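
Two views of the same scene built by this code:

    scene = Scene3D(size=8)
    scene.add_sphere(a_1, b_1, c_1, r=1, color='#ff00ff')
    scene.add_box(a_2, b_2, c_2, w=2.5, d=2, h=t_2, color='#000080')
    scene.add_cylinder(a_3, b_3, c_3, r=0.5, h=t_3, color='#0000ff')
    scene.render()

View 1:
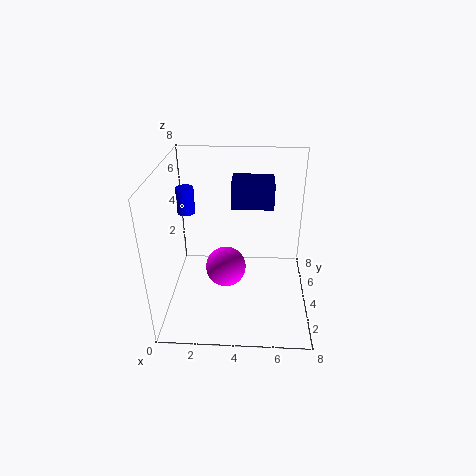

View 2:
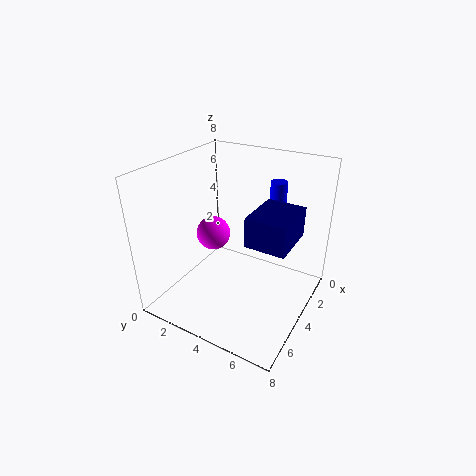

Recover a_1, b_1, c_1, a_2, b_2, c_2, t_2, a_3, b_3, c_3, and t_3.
a_1 = 3.5, b_1 = 2, c_1 = 3.5, a_2 = 3.5, b_2 = 5.5, c_2 = 5, t_2 = 1.5, a_3 = 1, b_3 = 5, c_3 = 5, t_3 = 1.5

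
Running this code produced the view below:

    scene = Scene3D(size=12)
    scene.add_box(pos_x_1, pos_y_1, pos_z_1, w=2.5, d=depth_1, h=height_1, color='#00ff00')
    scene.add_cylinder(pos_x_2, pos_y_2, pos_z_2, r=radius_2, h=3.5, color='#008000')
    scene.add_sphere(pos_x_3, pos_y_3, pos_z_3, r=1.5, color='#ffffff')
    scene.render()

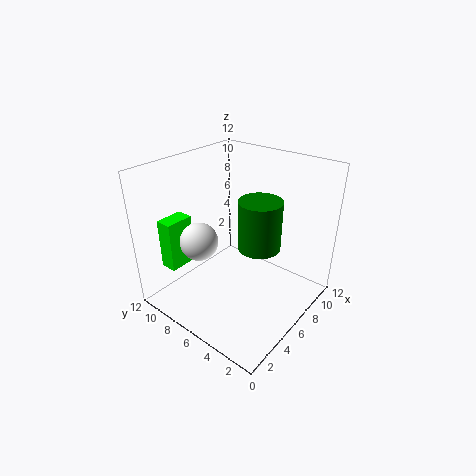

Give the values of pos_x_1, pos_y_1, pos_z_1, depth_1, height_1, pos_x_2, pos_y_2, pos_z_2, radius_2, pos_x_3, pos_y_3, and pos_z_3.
pos_x_1 = 2.5; pos_y_1 = 10.5; pos_z_1 = 2.5; depth_1 = 1.5; height_1 = 4.5; pos_x_2 = 4; pos_y_2 = 2.5; pos_z_2 = 7.5; radius_2 = 1.5; pos_x_3 = 3; pos_y_3 = 7.5; pos_z_3 = 6.5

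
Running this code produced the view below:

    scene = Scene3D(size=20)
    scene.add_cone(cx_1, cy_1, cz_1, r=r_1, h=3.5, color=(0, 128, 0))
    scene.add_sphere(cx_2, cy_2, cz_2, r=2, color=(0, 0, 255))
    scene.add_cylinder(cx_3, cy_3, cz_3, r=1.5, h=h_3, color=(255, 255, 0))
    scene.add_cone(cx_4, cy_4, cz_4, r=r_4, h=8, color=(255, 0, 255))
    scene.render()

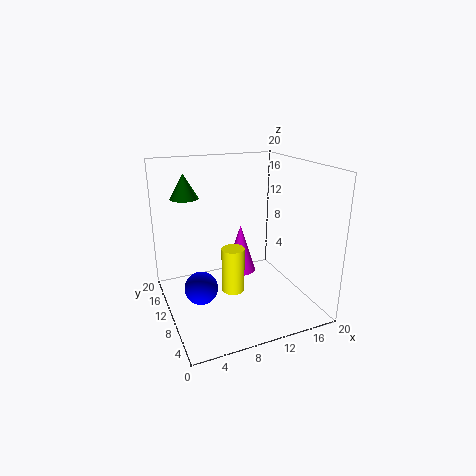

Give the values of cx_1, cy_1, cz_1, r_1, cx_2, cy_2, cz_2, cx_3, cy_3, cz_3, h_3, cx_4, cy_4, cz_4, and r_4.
cx_1 = 4; cy_1 = 15; cz_1 = 15; r_1 = 2; cx_2 = 3; cy_2 = 5; cz_2 = 6.5; cx_3 = 8; cy_3 = 7; cz_3 = 4; h_3 = 6; cx_4 = 13.5; cy_4 = 17; cz_4 = 1; r_4 = 2.5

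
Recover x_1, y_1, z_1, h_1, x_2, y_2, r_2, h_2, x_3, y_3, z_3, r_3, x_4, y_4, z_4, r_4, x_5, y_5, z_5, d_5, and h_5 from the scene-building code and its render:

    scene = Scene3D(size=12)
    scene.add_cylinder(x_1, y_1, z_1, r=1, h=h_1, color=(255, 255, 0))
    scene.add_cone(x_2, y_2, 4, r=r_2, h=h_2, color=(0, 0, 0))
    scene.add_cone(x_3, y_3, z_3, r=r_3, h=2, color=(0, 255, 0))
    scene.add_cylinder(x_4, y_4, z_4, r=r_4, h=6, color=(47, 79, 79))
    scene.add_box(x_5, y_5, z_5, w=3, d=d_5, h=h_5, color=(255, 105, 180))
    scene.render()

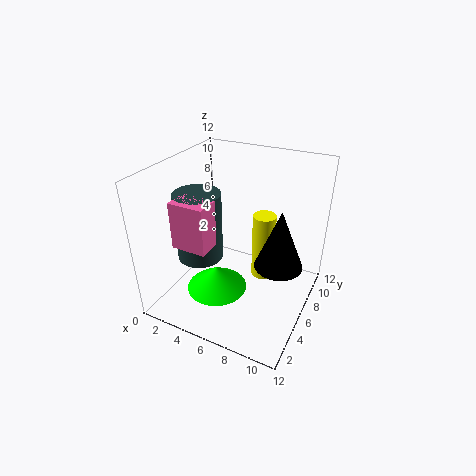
x_1 = 7.5; y_1 = 8; z_1 = 1.5; h_1 = 6; x_2 = 9.5; y_2 = 6.5; r_2 = 2; h_2 = 5; x_3 = 5; y_3 = 4; z_3 = 2; r_3 = 2.5; x_4 = 2.5; y_4 = 5.5; z_4 = 3.5; r_4 = 2; x_5 = 1.5; y_5 = 3; z_5 = 5.5; d_5 = 2; h_5 = 4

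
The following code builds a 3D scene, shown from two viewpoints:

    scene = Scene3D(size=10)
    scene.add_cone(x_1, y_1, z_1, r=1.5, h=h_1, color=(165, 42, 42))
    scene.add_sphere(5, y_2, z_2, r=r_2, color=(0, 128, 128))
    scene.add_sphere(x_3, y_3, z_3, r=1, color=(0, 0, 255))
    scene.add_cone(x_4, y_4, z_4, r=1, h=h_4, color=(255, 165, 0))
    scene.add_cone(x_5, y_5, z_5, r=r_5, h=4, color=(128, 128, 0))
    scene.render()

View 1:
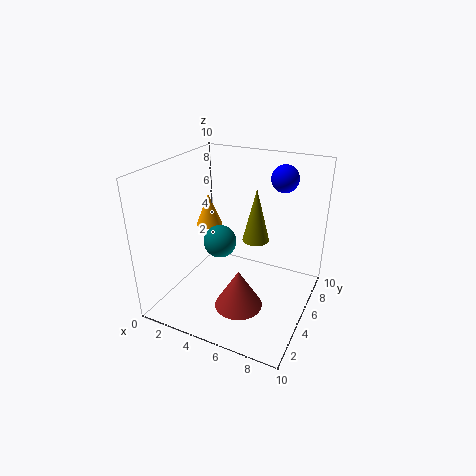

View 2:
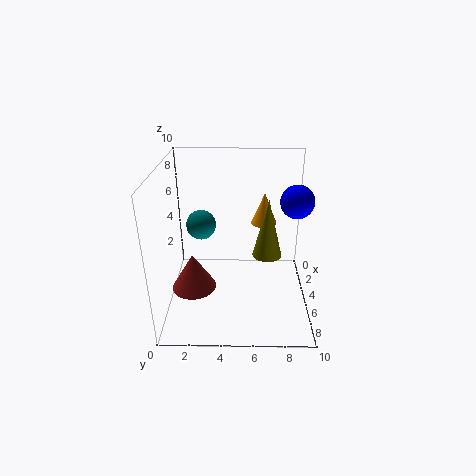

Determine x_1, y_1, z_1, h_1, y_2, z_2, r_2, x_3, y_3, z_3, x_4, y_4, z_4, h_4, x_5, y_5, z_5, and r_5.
x_1 = 6.5, y_1 = 2, z_1 = 2, h_1 = 2.5, y_2 = 2.5, z_2 = 6, r_2 = 1, x_3 = 7, y_3 = 8.5, z_3 = 8.5, x_4 = 1.5, y_4 = 7, z_4 = 4.5, h_4 = 2.5, x_5 = 5.5, y_5 = 7, z_5 = 4, r_5 = 1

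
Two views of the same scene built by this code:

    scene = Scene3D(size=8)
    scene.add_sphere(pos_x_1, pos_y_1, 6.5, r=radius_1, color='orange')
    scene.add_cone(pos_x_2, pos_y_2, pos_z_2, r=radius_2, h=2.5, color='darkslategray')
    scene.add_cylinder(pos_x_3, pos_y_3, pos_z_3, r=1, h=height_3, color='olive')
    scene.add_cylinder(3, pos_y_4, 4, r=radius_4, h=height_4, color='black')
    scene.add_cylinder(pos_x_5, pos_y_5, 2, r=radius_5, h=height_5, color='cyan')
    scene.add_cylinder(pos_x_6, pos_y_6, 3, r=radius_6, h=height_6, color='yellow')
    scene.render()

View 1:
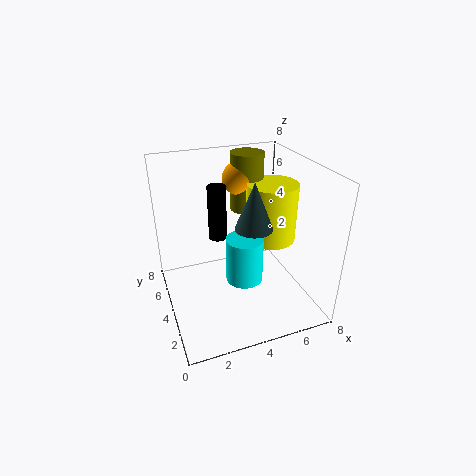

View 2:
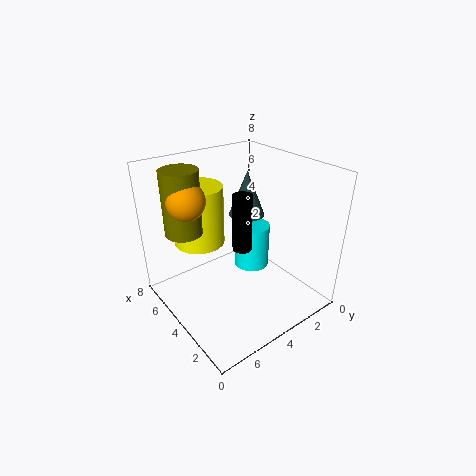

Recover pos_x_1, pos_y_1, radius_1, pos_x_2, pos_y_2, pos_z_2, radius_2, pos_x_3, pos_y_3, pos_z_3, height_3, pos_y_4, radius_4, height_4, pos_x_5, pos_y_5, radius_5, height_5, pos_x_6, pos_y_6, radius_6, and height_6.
pos_x_1 = 5
pos_y_1 = 6.5
radius_1 = 1
pos_x_2 = 4.5
pos_y_2 = 3
pos_z_2 = 5
radius_2 = 1
pos_x_3 = 5.5
pos_y_3 = 6.5
pos_z_3 = 4.5
height_3 = 3.5
pos_y_4 = 4.5
radius_4 = 0.5
height_4 = 3
pos_x_5 = 4
pos_y_5 = 3
radius_5 = 1
height_5 = 2.5
pos_x_6 = 6.5
pos_y_6 = 5
radius_6 = 1.5
height_6 = 3.5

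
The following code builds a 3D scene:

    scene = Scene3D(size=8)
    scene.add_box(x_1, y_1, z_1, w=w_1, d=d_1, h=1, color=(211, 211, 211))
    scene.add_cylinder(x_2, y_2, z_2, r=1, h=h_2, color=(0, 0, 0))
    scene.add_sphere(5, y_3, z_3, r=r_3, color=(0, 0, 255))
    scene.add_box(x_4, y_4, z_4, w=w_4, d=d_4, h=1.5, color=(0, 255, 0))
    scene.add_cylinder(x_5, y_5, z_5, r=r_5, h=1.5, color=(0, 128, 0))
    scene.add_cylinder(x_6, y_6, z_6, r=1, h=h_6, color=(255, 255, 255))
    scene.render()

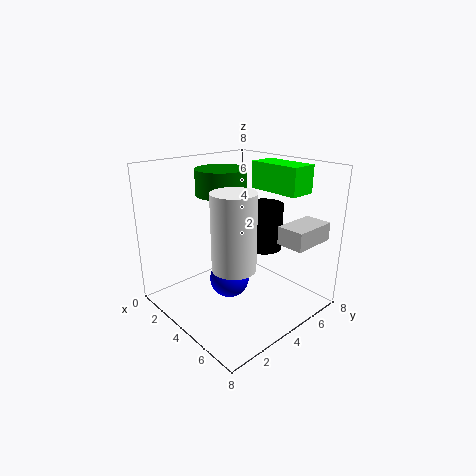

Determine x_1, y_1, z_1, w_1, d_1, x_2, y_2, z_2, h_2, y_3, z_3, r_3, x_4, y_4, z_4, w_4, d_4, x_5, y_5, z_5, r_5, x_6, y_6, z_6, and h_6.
x_1 = 6; y_1 = 5; z_1 = 4; w_1 = 1.5; d_1 = 2.5; x_2 = 5; y_2 = 5; z_2 = 3.5; h_2 = 2.5; y_3 = 2.5; z_3 = 2.5; r_3 = 1; x_4 = 3.5; y_4 = 5.5; z_4 = 6.5; w_4 = 3; d_4 = 1.5; x_5 = 2; y_5 = 4.5; z_5 = 6; r_5 = 1.5; x_6 = 6.5; y_6 = 1.5; z_6 = 4; h_6 = 3.5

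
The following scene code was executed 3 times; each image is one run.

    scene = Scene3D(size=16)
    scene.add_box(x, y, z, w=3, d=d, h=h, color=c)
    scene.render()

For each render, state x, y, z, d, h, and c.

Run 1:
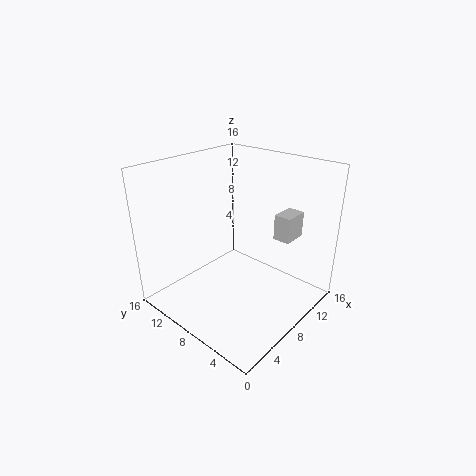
x = 12, y = 4, z = 7, d = 2, h = 3, c = 'lightgray'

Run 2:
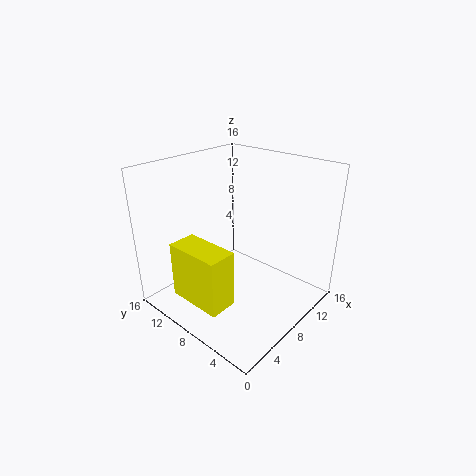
x = 1, y = 5, z = 3, d = 6, h = 6, c = 'yellow'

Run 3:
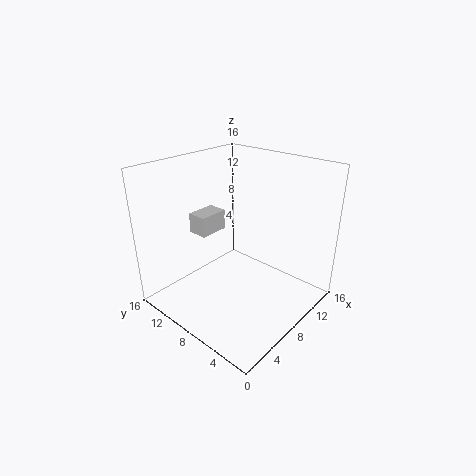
x = 3, y = 8, z = 10, d = 2, h = 2, c = 'lightgray'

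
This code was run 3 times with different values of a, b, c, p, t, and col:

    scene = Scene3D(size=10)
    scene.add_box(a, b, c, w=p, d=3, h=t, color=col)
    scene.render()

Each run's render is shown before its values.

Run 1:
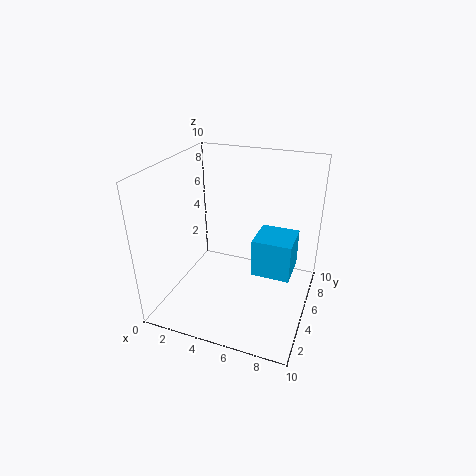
a = 5.5; b = 6.5; c = 1; p = 3; t = 3; col = 'deepskyblue'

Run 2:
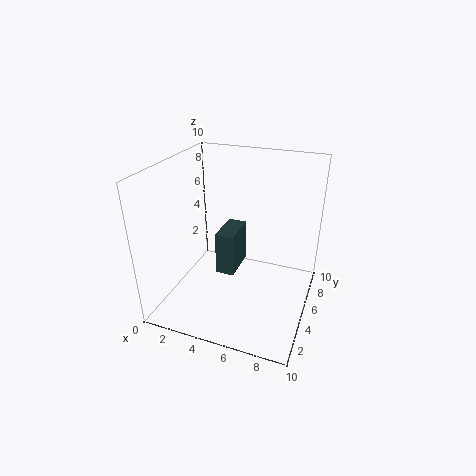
a = 2.5; b = 6.5; c = 0.5; p = 1.5; t = 3.5; col = 'darkslategray'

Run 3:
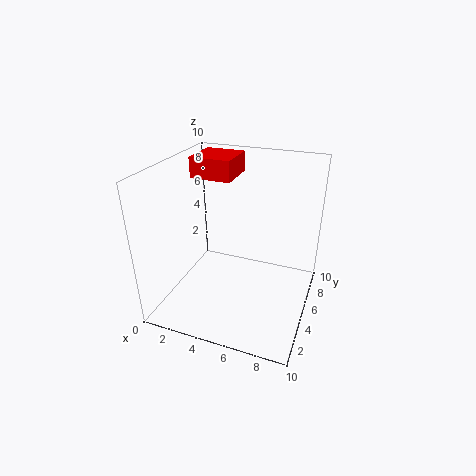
a = 1; b = 6; c = 8.5; p = 3; t = 1.5; col = 'red'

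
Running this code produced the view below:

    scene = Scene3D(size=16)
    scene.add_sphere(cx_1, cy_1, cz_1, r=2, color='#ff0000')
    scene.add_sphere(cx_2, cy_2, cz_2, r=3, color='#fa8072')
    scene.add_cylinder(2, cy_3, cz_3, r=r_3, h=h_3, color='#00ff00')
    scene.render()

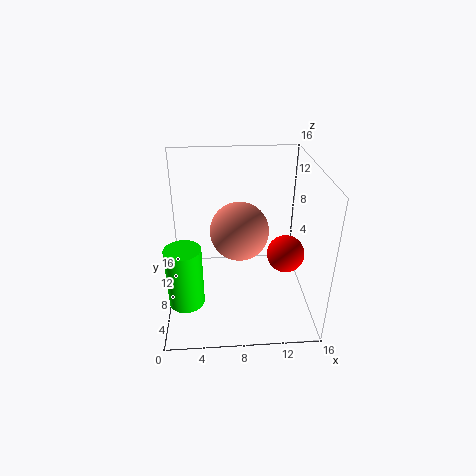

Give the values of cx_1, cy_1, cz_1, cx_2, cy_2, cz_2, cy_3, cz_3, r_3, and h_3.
cx_1 = 13, cy_1 = 6, cz_1 = 7, cx_2 = 8, cy_2 = 6, cz_2 = 10, cy_3 = 6, cz_3 = 1, r_3 = 2, h_3 = 7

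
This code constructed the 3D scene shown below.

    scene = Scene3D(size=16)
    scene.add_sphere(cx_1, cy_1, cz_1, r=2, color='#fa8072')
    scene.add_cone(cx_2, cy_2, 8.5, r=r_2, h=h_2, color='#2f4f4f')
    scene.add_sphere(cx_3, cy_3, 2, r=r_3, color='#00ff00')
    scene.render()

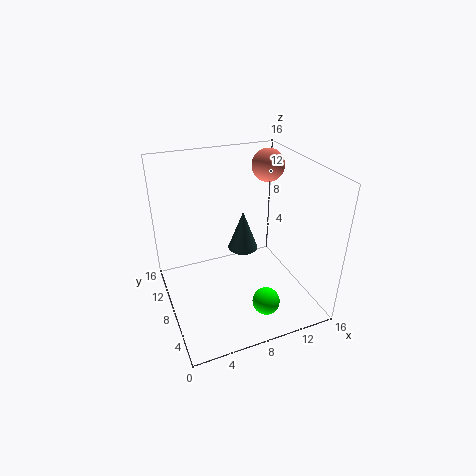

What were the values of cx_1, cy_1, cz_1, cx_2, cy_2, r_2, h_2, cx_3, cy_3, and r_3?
cx_1 = 14
cy_1 = 13
cz_1 = 14
cx_2 = 7.5
cy_2 = 5.5
r_2 = 1.5
h_2 = 4
cx_3 = 9.5
cy_3 = 3.5
r_3 = 1.5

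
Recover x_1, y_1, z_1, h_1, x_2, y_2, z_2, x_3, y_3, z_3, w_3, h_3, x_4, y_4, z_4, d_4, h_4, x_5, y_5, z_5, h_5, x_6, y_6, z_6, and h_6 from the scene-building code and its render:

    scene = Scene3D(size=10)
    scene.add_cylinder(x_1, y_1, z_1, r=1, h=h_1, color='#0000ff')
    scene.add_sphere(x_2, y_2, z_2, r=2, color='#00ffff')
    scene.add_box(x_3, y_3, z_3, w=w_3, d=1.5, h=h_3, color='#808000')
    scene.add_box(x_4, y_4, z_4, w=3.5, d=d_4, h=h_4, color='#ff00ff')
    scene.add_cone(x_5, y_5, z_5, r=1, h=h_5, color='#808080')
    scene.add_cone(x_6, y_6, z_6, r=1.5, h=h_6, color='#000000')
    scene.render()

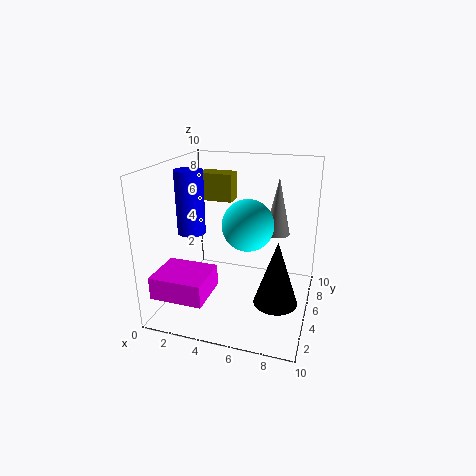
x_1 = 1.5, y_1 = 5, z_1 = 5, h_1 = 4.5, x_2 = 5, y_2 = 7.5, z_2 = 5, x_3 = 1.5, y_3 = 6.5, z_3 = 7, w_3 = 2.5, h_3 = 2, x_4 = 0.5, y_4 = 0.5, z_4 = 2, d_4 = 3, h_4 = 1.5, x_5 = 7, y_5 = 9, z_5 = 4, h_5 = 4.5, x_6 = 8, y_6 = 4, z_6 = 1, h_6 = 4.5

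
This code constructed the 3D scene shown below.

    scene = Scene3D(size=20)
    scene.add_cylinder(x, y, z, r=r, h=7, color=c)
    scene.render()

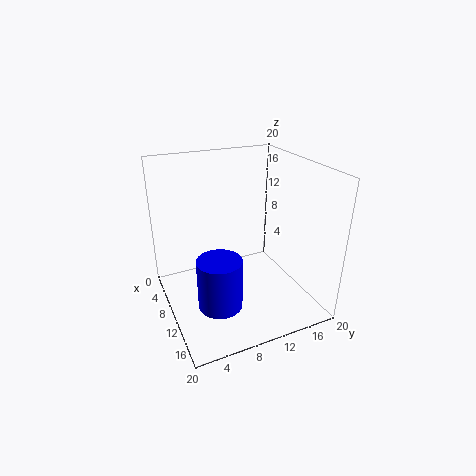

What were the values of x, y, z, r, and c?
x = 13
y = 6
z = 2
r = 3
c = 'blue'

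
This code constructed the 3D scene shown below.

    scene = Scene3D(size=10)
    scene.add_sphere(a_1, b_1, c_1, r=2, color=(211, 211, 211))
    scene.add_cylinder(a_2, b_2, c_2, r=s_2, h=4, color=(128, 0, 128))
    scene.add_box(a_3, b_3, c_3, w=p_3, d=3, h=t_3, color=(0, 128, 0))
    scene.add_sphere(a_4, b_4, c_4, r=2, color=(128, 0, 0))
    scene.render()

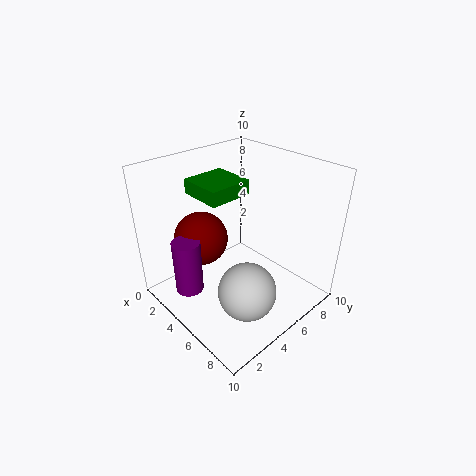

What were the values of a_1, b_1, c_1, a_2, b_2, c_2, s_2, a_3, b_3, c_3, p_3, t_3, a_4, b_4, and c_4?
a_1 = 7
b_1 = 4
c_1 = 2
a_2 = 3
b_2 = 2
c_2 = 1
s_2 = 1
a_3 = 2
b_3 = 3
c_3 = 8
p_3 = 3
t_3 = 1
a_4 = 2
b_4 = 4
c_4 = 4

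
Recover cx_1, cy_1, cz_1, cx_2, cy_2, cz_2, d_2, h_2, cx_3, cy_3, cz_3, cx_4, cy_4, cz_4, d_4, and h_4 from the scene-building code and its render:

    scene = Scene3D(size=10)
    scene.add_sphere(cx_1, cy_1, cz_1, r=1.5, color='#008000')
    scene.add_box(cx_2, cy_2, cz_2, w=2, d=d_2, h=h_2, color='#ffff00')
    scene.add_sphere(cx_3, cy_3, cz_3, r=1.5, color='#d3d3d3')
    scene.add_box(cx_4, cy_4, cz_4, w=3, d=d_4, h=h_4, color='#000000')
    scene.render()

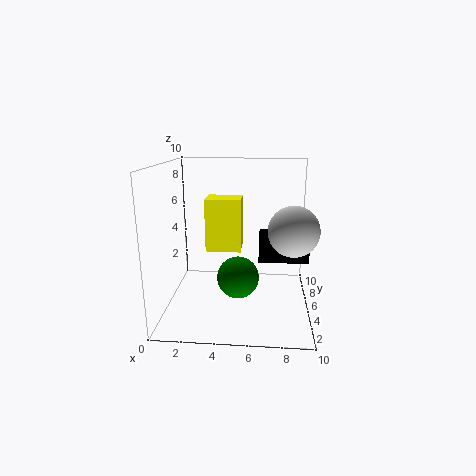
cx_1 = 5; cy_1 = 5; cz_1 = 2; cx_2 = 3.5; cy_2 = 1; cz_2 = 5.5; d_2 = 1.5; h_2 = 3; cx_3 = 8.5; cy_3 = 2; cz_3 = 6.5; cx_4 = 6.5; cy_4 = 2; cz_4 = 4.5; d_4 = 2; h_4 = 1.5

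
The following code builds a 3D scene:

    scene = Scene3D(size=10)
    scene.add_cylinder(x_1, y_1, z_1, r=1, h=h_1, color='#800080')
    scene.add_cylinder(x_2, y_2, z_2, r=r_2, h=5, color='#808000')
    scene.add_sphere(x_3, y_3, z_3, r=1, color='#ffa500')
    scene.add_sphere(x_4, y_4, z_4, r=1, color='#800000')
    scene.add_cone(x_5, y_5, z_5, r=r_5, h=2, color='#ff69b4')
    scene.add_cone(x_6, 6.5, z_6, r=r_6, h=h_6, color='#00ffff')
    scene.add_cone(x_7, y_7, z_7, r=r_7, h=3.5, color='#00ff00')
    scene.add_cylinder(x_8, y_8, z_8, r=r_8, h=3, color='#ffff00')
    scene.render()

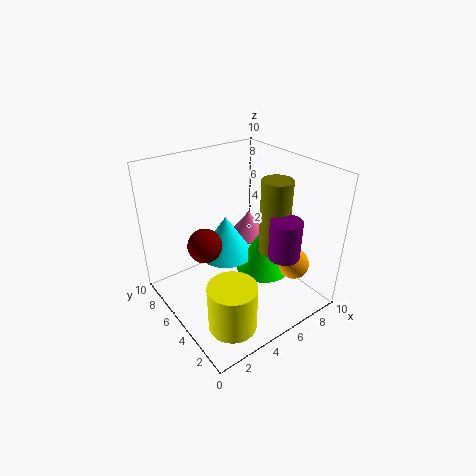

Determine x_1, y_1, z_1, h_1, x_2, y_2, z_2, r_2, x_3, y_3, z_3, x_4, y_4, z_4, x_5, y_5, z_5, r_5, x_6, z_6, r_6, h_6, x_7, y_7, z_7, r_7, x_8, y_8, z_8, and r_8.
x_1 = 6; y_1 = 1.5; z_1 = 5; h_1 = 2.5; x_2 = 6.5; y_2 = 3; z_2 = 4.5; r_2 = 1; x_3 = 7; y_3 = 1.5; z_3 = 4; x_4 = 1.5; y_4 = 3.5; z_4 = 6.5; x_5 = 7.5; y_5 = 7; z_5 = 3.5; r_5 = 1.5; x_6 = 5; z_6 = 3; r_6 = 2; h_6 = 3; x_7 = 7; y_7 = 4.5; z_7 = 2; r_7 = 2; x_8 = 2; y_8 = 1.5; z_8 = 1.5; r_8 = 1.5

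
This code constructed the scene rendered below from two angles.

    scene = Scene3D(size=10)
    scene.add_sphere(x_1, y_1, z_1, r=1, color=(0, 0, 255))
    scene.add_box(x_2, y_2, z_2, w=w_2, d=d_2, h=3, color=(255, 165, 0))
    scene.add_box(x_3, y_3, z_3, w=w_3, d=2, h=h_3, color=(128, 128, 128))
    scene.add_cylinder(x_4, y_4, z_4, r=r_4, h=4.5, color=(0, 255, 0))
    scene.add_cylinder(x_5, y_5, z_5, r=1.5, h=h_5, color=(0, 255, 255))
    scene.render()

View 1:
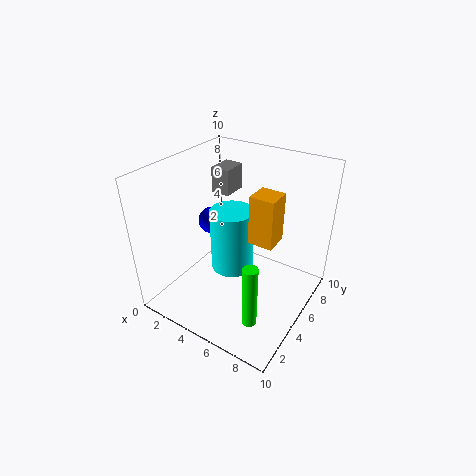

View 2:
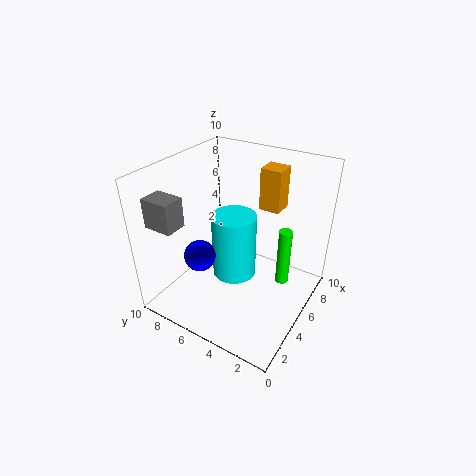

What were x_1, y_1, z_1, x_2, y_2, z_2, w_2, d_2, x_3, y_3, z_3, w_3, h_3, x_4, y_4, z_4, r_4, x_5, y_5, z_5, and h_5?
x_1 = 2, y_1 = 6, z_1 = 5, x_2 = 7, y_2 = 3, z_2 = 6.5, w_2 = 1.5, d_2 = 1.5, x_3 = 1, y_3 = 7.5, z_3 = 6.5, w_3 = 1.5, h_3 = 2, x_4 = 7.5, y_4 = 2.5, z_4 = 0.5, r_4 = 0.5, x_5 = 4.5, y_5 = 5, z_5 = 2.5, h_5 = 4.5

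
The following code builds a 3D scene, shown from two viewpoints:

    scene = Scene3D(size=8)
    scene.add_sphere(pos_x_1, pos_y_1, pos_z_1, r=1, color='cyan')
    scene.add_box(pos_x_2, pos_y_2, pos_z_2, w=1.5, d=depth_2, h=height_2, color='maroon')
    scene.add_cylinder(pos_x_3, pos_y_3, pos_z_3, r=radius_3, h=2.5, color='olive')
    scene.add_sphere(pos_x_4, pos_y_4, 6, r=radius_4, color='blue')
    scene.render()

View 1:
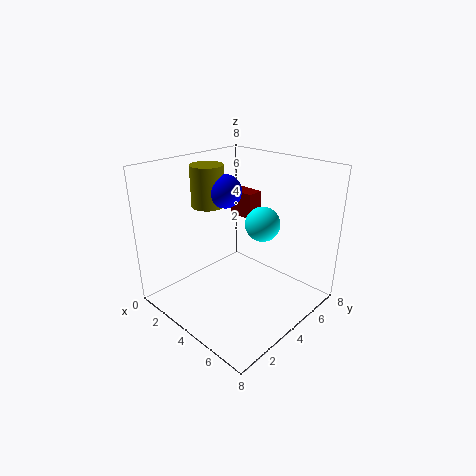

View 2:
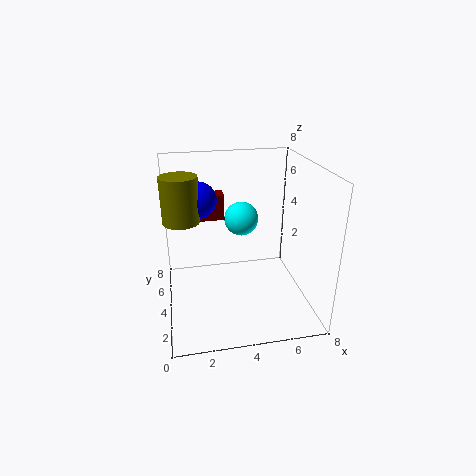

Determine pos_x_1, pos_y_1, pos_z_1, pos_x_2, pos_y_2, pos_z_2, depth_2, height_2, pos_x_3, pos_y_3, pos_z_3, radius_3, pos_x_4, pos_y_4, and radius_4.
pos_x_1 = 4.5; pos_y_1 = 5.5; pos_z_1 = 4.5; pos_x_2 = 2; pos_y_2 = 5.5; pos_z_2 = 4.5; depth_2 = 1; height_2 = 1.5; pos_x_3 = 1; pos_y_3 = 4.5; pos_z_3 = 5; radius_3 = 1; pos_x_4 = 2; pos_y_4 = 5; radius_4 = 1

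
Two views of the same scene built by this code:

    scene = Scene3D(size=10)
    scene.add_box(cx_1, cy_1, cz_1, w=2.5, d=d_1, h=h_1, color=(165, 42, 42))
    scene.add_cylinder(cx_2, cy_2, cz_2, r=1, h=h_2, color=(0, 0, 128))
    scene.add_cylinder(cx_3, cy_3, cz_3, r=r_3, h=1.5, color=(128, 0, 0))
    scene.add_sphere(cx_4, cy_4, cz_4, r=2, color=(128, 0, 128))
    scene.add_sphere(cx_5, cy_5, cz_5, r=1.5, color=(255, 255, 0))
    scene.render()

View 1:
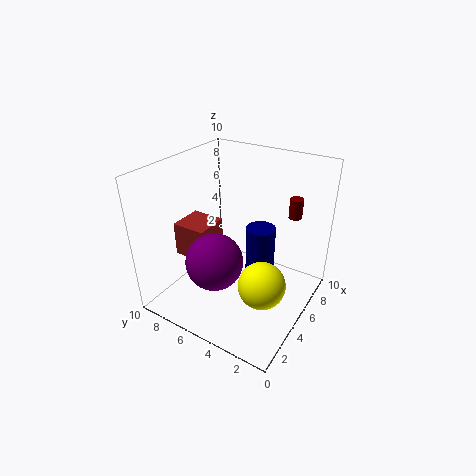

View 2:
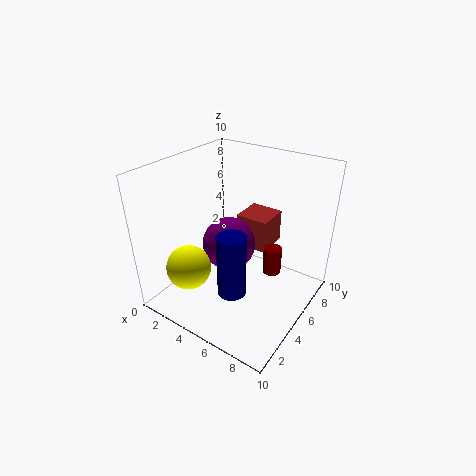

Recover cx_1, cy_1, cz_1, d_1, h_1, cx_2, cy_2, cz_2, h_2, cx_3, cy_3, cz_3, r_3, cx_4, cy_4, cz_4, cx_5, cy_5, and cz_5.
cx_1 = 3.5
cy_1 = 7
cz_1 = 3
d_1 = 2.5
h_1 = 2.5
cx_2 = 5.5
cy_2 = 3.5
cz_2 = 1.5
h_2 = 4.5
cx_3 = 9
cy_3 = 2.5
cz_3 = 5.5
r_3 = 0.5
cx_4 = 3.5
cy_4 = 6
cz_4 = 3.5
cx_5 = 3
cy_5 = 2
cz_5 = 3.5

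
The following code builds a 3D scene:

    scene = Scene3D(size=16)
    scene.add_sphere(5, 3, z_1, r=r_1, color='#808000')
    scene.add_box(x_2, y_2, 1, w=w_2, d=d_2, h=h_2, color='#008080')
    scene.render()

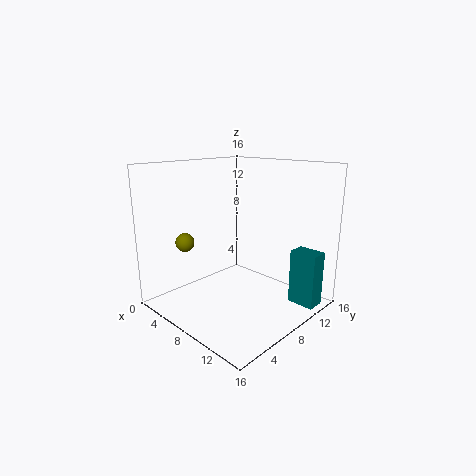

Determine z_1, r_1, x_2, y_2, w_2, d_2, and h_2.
z_1 = 8, r_1 = 1, x_2 = 13, y_2 = 11, w_2 = 3, d_2 = 2, h_2 = 6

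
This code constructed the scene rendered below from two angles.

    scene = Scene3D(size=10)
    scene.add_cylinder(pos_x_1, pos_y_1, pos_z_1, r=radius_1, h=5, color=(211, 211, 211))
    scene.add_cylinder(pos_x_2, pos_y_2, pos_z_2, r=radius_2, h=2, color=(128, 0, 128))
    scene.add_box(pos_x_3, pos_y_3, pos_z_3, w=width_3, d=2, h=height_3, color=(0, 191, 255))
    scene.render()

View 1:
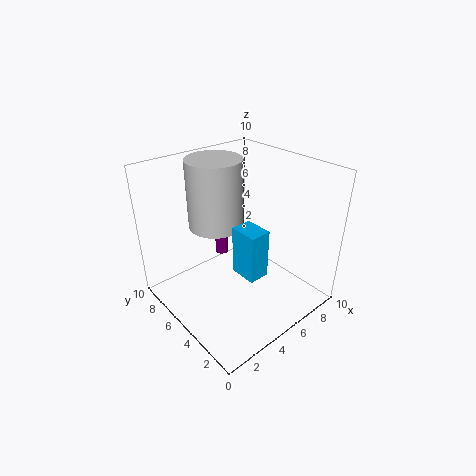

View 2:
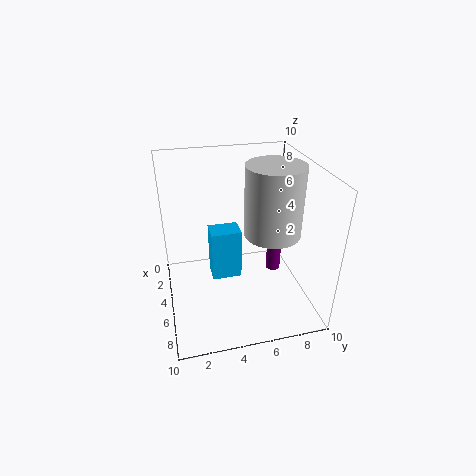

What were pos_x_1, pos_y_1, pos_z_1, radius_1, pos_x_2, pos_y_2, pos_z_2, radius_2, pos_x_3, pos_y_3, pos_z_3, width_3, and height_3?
pos_x_1 = 5, pos_y_1 = 7.5, pos_z_1 = 5, radius_1 = 2, pos_x_2 = 5.5, pos_y_2 = 7.5, pos_z_2 = 2.5, radius_2 = 0.5, pos_x_3 = 4.5, pos_y_3 = 3, pos_z_3 = 2.5, width_3 = 1.5, height_3 = 3.5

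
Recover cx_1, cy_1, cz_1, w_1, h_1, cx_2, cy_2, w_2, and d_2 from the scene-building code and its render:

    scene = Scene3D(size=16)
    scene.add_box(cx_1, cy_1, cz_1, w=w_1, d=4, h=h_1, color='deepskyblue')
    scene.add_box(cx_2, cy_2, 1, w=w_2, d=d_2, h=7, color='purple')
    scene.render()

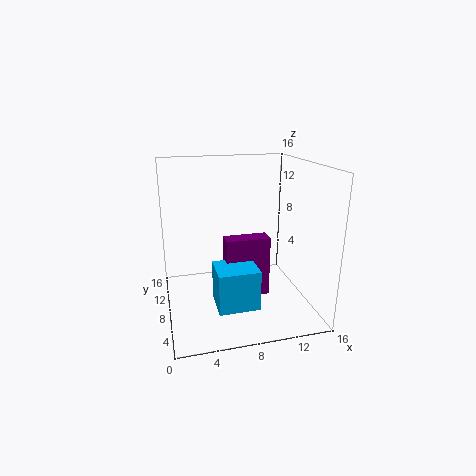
cx_1 = 5, cy_1 = 4, cz_1 = 1, w_1 = 4.5, h_1 = 4.5, cx_2 = 6.5, cy_2 = 7, w_2 = 5, d_2 = 2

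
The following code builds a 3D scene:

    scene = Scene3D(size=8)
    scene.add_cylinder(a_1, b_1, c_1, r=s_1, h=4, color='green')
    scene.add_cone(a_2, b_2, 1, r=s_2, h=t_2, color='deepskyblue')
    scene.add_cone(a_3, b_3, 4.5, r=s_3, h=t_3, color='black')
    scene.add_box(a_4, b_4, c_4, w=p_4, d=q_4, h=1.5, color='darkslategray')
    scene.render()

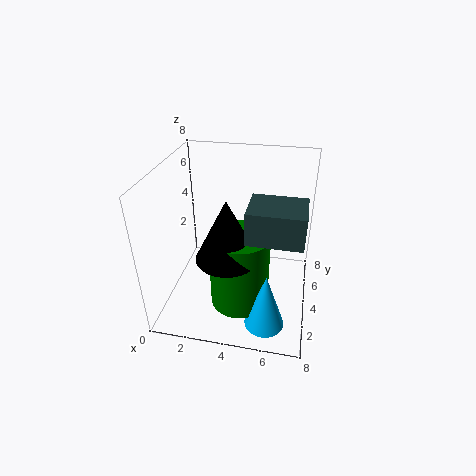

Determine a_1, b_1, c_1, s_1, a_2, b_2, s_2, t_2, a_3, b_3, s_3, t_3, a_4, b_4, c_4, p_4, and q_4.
a_1 = 4.5
b_1 = 2
c_1 = 1.5
s_1 = 1.5
a_2 = 6
b_2 = 1
s_2 = 1
t_2 = 3
a_3 = 4
b_3 = 1.5
s_3 = 1.5
t_3 = 3
a_4 = 5
b_4 = 0.5
c_4 = 6
p_4 = 2.5
q_4 = 2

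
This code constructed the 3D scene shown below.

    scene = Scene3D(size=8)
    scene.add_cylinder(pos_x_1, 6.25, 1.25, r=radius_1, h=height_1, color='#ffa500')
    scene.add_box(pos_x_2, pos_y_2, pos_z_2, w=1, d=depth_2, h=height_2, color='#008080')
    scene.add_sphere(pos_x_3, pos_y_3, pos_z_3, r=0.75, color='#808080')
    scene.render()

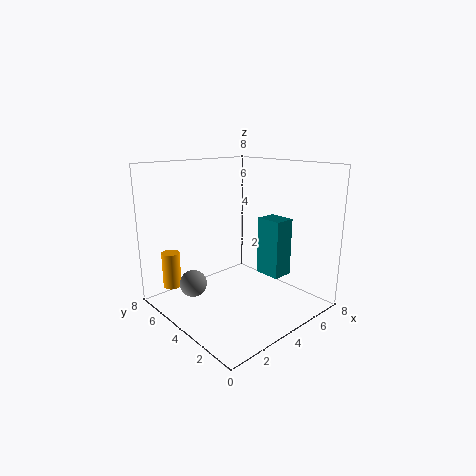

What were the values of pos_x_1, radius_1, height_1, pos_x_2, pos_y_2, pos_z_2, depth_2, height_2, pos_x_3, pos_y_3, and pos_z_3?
pos_x_1 = 1, radius_1 = 0.5, height_1 = 2, pos_x_2 = 3.25, pos_y_2 = 0.5, pos_z_2 = 3, depth_2 = 1.25, height_2 = 2.75, pos_x_3 = 1.75, pos_y_3 = 5.25, pos_z_3 = 1.5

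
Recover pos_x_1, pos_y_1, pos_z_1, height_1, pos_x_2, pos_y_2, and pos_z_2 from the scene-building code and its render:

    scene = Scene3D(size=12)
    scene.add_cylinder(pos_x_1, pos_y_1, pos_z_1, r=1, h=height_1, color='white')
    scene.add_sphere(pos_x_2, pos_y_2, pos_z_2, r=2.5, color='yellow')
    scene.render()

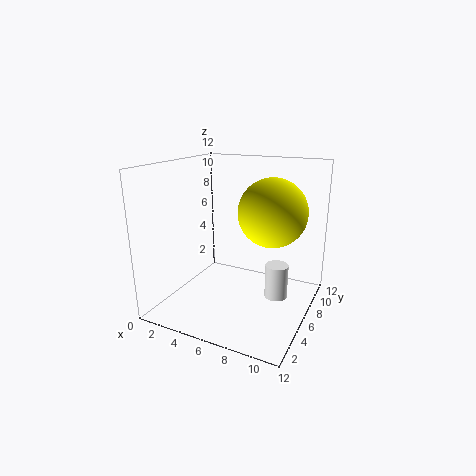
pos_x_1 = 9
pos_y_1 = 7.5
pos_z_1 = 0.5
height_1 = 3
pos_x_2 = 9.5
pos_y_2 = 4.5
pos_z_2 = 9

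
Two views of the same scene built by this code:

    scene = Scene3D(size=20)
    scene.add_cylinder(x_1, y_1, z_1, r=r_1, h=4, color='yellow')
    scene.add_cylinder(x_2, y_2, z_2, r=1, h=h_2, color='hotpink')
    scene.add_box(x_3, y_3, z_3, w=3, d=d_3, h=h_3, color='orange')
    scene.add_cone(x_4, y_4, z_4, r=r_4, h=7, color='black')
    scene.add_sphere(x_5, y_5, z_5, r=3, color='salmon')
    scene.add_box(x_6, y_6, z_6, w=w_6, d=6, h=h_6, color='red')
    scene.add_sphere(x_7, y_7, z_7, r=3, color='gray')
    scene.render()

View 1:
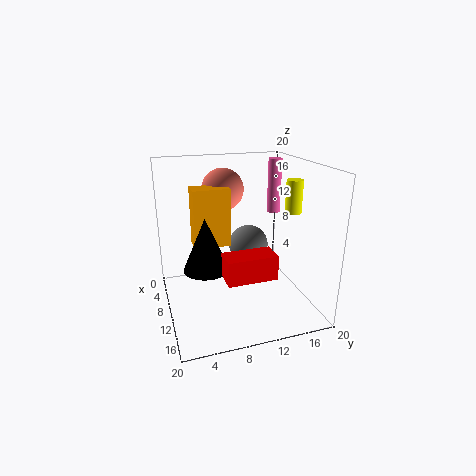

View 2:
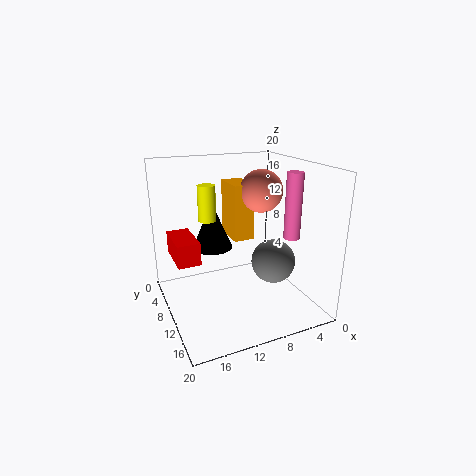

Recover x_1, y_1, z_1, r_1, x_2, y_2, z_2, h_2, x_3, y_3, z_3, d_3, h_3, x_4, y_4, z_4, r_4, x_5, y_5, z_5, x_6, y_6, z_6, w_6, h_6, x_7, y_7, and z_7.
x_1 = 16, y_1 = 15, z_1 = 15, r_1 = 1, x_2 = 6, y_2 = 17, z_2 = 12, h_2 = 8, x_3 = 7, y_3 = 4, z_3 = 9, d_3 = 5, h_3 = 8, x_4 = 12, y_4 = 5, z_4 = 7, r_4 = 3, x_5 = 6, y_5 = 9, z_5 = 16, x_6 = 16, y_6 = 6, z_6 = 8, w_6 = 3, h_6 = 3, x_7 = 6, y_7 = 13, z_7 = 7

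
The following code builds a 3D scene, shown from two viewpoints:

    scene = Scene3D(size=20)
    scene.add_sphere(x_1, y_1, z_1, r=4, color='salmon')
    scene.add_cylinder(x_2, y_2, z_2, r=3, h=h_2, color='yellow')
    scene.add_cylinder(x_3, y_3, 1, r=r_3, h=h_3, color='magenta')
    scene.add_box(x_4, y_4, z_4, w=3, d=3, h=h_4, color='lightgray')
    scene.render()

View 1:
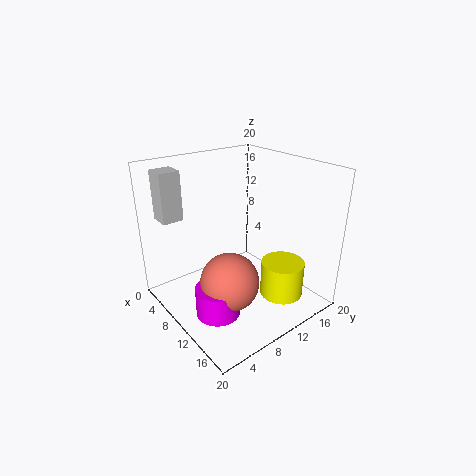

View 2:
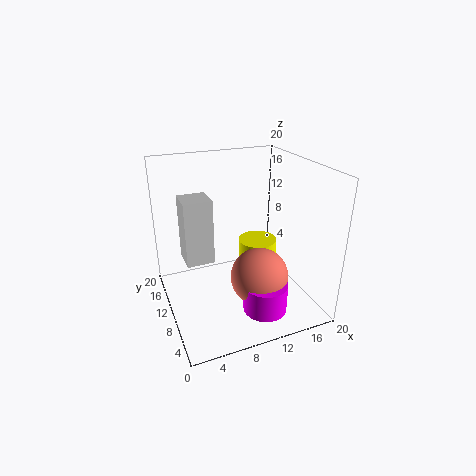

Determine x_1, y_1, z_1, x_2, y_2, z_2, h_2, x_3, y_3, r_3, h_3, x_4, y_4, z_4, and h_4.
x_1 = 12; y_1 = 7; z_1 = 5; x_2 = 15; y_2 = 14; z_2 = 2; h_2 = 5; x_3 = 12; y_3 = 5; r_3 = 3; h_3 = 4; x_4 = 1; y_4 = 2; z_4 = 12; h_4 = 7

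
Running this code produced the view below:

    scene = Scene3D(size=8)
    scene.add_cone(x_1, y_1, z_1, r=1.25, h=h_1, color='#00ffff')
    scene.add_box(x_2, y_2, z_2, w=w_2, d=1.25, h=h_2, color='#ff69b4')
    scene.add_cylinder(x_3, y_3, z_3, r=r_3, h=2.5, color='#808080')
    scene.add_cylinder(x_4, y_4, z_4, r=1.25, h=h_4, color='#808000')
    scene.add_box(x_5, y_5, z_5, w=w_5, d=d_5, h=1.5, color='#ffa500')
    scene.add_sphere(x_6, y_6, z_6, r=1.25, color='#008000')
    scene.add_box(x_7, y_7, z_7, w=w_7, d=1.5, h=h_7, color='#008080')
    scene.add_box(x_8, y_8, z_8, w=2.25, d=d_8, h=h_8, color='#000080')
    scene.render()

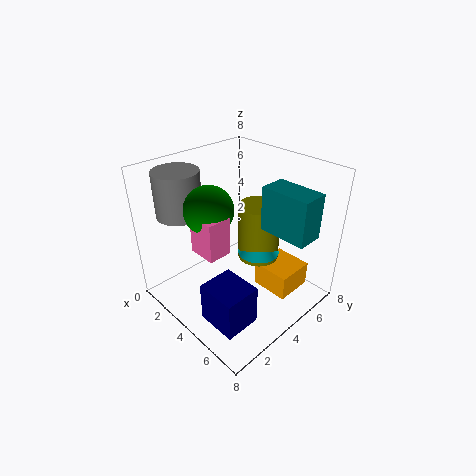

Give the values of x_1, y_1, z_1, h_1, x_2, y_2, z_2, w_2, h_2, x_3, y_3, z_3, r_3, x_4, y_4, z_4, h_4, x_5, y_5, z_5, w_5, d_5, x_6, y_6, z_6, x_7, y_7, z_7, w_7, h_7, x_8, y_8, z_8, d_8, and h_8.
x_1 = 4, y_1 = 5.75, z_1 = 2.25, h_1 = 2, x_2 = 3.5, y_2 = 1.25, z_2 = 4.25, w_2 = 1.5, h_2 = 2, x_3 = 1.5, y_3 = 2, z_3 = 5.25, r_3 = 1.25, x_4 = 3.75, y_4 = 6, z_4 = 1.75, h_4 = 3.5, x_5 = 4.25, y_5 = 5.25, z_5 = 0.25, w_5 = 2.25, d_5 = 2.25, x_6 = 3.75, y_6 = 2.25, z_6 = 6.25, x_7 = 4.75, y_7 = 5, z_7 = 4.5, w_7 = 2.75, h_7 = 2.5, x_8 = 4.25, y_8 = 1, z_8 = 0.25, d_8 = 2, h_8 = 2.25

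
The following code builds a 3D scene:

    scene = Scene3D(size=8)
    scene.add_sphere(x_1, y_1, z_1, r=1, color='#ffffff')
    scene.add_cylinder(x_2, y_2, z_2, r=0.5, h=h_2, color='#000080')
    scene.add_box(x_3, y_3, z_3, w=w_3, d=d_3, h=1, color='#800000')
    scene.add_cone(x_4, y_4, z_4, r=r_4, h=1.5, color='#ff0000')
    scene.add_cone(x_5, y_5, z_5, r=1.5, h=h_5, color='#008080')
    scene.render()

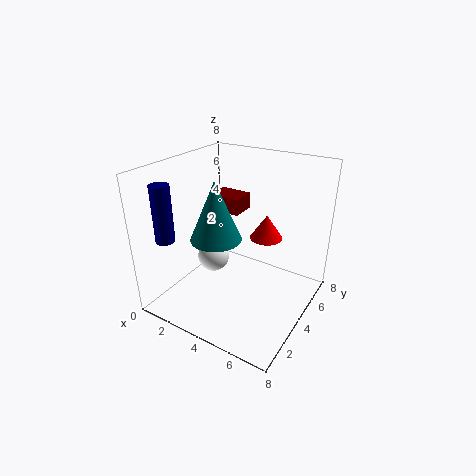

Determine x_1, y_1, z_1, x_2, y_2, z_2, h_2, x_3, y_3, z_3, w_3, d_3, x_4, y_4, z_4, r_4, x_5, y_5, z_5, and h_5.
x_1 = 1.5
y_1 = 5
z_1 = 1.5
x_2 = 1.5
y_2 = 1
z_2 = 4.5
h_2 = 3
x_3 = 1
y_3 = 5.5
z_3 = 4.5
w_3 = 2
d_3 = 1.5
x_4 = 4.5
y_4 = 6.5
z_4 = 3
r_4 = 1
x_5 = 2.5
y_5 = 4
z_5 = 3.5
h_5 = 3.5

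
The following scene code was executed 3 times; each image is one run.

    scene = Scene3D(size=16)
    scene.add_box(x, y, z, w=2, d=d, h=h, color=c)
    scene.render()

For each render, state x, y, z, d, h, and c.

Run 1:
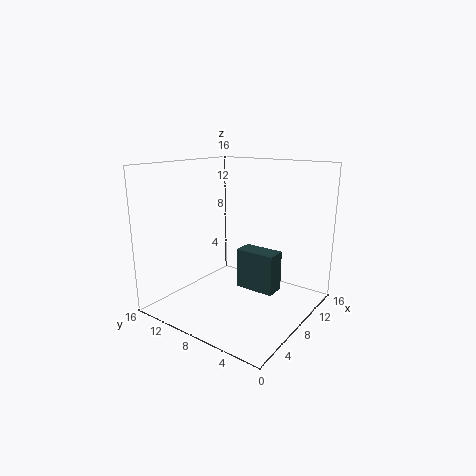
x = 5, y = 2, z = 4, d = 4, h = 4, c = 'darkslategray'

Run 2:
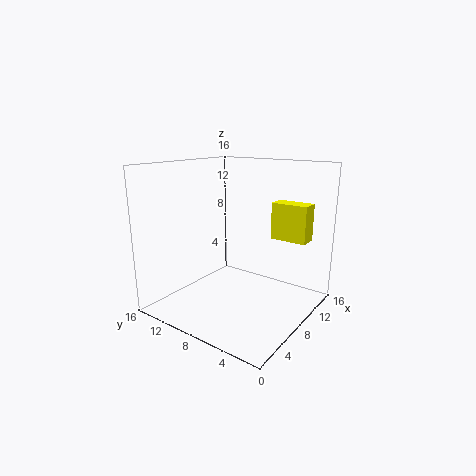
x = 10, y = 1, z = 8, d = 4, h = 4, c = 'yellow'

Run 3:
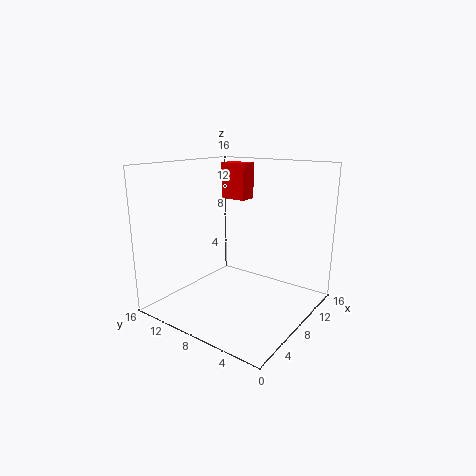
x = 9, y = 8, z = 12, d = 3, h = 4, c = 'red'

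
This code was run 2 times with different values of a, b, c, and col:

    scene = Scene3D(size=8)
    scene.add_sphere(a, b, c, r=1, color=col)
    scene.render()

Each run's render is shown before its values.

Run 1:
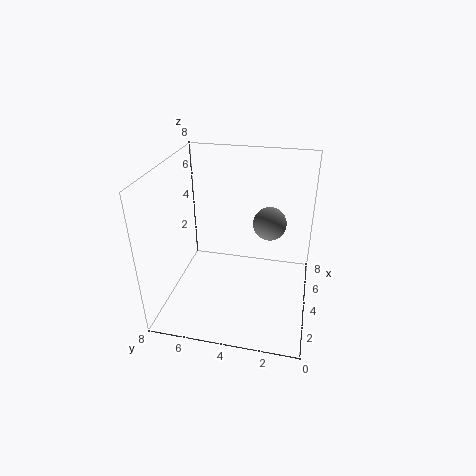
a = 6
b = 2.5
c = 4
col = 'gray'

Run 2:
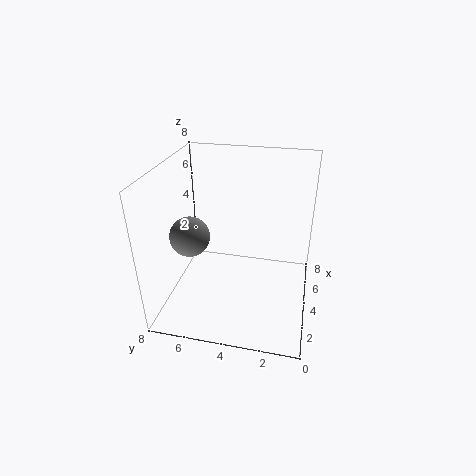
a = 2
b = 6
c = 5
col = 'gray'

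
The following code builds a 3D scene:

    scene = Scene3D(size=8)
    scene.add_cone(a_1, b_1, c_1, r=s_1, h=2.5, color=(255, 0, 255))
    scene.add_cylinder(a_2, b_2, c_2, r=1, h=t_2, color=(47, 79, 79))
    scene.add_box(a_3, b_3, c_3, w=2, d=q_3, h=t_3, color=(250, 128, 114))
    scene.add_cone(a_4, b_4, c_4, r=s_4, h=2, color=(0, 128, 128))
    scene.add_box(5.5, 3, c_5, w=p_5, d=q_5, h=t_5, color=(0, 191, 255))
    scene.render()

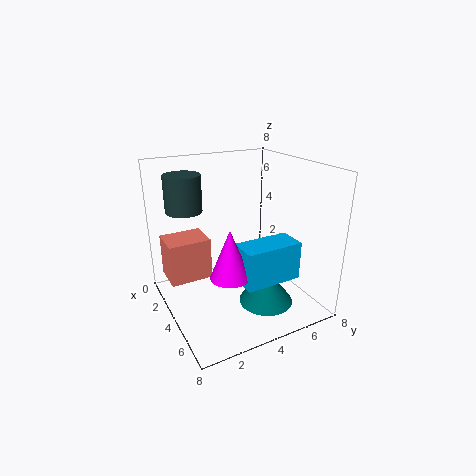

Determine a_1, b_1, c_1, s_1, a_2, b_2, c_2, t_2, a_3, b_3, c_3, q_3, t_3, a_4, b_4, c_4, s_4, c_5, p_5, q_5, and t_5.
a_1 = 6, b_1 = 2.5, c_1 = 3, s_1 = 1, a_2 = 2.5, b_2 = 1.5, c_2 = 5.5, t_2 = 2, a_3 = 0.5, b_3 = 0.5, c_3 = 1, q_3 = 2.5, t_3 = 2.5, a_4 = 5.5, b_4 = 5, c_4 = 0.5, s_4 = 1.5, c_5 = 2.5, p_5 = 1.5, q_5 = 3, t_5 = 2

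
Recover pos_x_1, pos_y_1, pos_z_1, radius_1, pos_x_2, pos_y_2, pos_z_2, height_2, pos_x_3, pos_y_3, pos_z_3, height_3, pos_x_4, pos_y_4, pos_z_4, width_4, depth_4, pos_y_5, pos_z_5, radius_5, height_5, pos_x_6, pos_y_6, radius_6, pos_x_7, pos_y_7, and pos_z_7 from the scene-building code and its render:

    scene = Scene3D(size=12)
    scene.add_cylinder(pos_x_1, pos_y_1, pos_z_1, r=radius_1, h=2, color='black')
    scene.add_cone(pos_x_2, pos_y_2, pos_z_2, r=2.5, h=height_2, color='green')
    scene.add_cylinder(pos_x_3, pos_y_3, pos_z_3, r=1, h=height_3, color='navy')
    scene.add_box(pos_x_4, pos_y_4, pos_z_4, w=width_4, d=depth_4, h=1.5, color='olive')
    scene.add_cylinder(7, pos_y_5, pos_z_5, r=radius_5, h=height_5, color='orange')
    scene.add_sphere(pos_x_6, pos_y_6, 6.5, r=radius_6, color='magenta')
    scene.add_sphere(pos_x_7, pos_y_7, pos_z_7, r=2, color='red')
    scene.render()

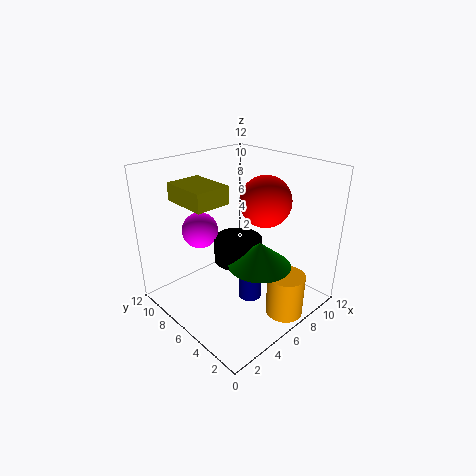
pos_x_1 = 6, pos_y_1 = 6, pos_z_1 = 4, radius_1 = 2, pos_x_2 = 6, pos_y_2 = 3.5, pos_z_2 = 4.5, height_2 = 2, pos_x_3 = 6.5, pos_y_3 = 5, pos_z_3 = 0.5, height_3 = 2, pos_x_4 = 2.5, pos_y_4 = 6.5, pos_z_4 = 9, width_4 = 3, depth_4 = 4, pos_y_5 = 1.5, pos_z_5 = 0.5, radius_5 = 1.5, height_5 = 3.5, pos_x_6 = 4, pos_y_6 = 8.5, radius_6 = 1.5, pos_x_7 = 7, pos_y_7 = 4, pos_z_7 = 9.5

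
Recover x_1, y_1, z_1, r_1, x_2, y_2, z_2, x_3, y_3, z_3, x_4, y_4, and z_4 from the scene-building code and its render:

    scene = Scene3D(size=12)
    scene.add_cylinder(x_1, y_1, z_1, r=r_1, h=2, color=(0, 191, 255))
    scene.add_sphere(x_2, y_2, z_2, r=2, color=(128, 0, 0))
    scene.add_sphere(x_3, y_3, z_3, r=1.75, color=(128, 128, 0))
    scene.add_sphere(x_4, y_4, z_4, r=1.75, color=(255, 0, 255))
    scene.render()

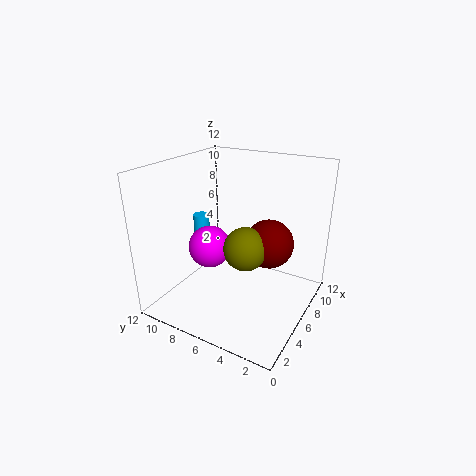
x_1 = 7.75
y_1 = 11
z_1 = 4.5
r_1 = 0.75
x_2 = 6.75
y_2 = 3.5
z_2 = 5.75
x_3 = 5
y_3 = 4.75
z_3 = 5.75
x_4 = 4.75
y_4 = 8
z_4 = 5.25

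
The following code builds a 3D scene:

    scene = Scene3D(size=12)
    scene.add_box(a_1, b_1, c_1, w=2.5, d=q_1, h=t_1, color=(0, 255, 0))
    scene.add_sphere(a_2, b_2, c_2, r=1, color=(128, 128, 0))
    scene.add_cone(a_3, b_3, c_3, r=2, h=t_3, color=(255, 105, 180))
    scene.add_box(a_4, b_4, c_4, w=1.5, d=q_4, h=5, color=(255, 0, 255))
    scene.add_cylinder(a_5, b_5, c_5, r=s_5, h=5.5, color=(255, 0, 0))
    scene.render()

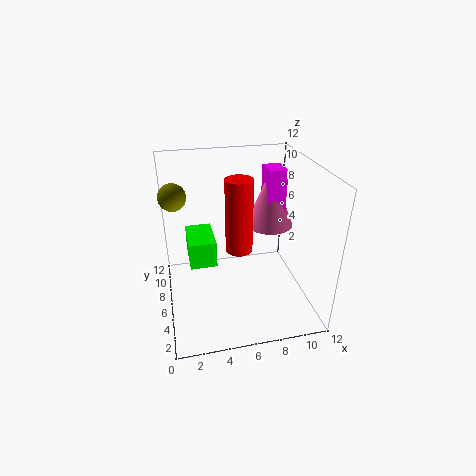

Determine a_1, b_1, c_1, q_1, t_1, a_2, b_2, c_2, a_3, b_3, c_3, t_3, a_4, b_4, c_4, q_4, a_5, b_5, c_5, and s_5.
a_1 = 2, b_1 = 8, c_1 = 2, q_1 = 4, t_1 = 2.5, a_2 = 1, b_2 = 5, c_2 = 10.5, a_3 = 9, b_3 = 7, c_3 = 6.5, t_3 = 5, a_4 = 8.5, b_4 = 6, c_4 = 6.5, q_4 = 2, a_5 = 5.5, b_5 = 3.5, c_5 = 6.5, s_5 = 1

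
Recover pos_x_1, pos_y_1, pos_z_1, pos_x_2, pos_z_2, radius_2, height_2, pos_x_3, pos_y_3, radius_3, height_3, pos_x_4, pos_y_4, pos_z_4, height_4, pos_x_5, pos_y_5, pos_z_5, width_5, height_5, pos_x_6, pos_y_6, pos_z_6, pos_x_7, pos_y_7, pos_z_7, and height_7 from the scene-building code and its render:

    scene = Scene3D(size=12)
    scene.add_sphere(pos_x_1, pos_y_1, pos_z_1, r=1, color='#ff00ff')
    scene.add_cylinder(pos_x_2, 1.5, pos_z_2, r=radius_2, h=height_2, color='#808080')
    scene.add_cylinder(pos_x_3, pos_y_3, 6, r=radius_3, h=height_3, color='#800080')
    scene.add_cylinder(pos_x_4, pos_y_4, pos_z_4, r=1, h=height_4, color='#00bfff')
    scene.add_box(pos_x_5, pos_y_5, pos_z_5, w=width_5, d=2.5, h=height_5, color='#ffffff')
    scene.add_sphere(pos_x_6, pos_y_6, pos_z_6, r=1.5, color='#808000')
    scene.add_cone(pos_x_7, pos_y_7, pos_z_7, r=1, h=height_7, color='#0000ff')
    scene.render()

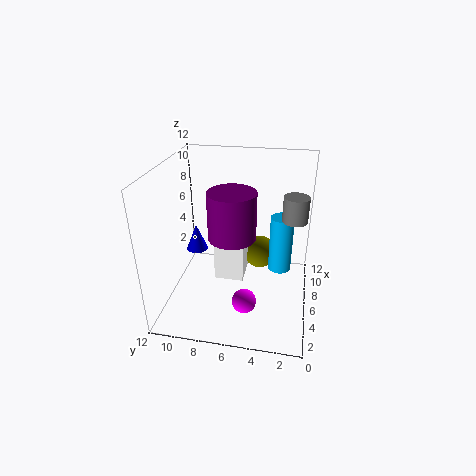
pos_x_1 = 3.5
pos_y_1 = 5
pos_z_1 = 1.5
pos_x_2 = 6
pos_z_2 = 8
radius_2 = 1
height_2 = 2
pos_x_3 = 6
pos_y_3 = 6.5
radius_3 = 2
height_3 = 4
pos_x_4 = 7.5
pos_y_4 = 2.5
pos_z_4 = 2.5
height_4 = 5
pos_x_5 = 5.5
pos_y_5 = 5.5
pos_z_5 = 2
width_5 = 3.5
height_5 = 4.5
pos_x_6 = 9
pos_y_6 = 4.5
pos_z_6 = 3
pos_x_7 = 8.5
pos_y_7 = 10.5
pos_z_7 = 3
height_7 = 2.5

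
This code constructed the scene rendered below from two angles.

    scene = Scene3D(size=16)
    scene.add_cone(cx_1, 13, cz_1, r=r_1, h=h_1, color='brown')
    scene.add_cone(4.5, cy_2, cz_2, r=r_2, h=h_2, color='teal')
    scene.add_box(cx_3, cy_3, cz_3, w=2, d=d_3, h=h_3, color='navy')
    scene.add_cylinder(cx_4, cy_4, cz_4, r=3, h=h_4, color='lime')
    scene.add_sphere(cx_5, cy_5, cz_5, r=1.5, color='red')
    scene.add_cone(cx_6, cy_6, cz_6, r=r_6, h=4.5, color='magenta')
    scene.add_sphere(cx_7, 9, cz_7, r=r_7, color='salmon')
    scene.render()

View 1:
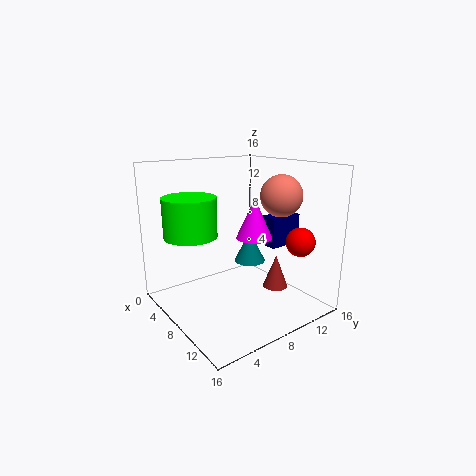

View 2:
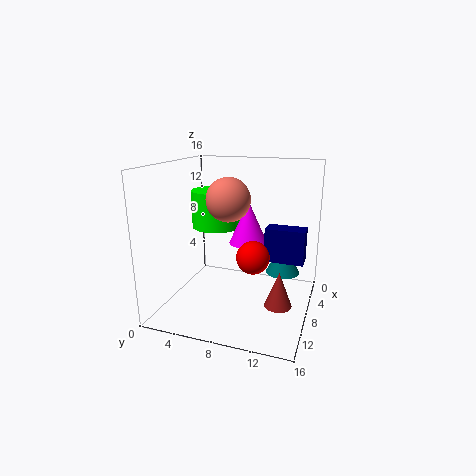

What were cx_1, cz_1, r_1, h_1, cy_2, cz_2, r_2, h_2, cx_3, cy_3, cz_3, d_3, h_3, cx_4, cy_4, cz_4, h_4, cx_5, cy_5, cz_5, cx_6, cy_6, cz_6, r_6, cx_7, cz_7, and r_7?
cx_1 = 9, cz_1 = 1, r_1 = 1.5, h_1 = 4, cy_2 = 12.5, cz_2 = 3, r_2 = 2, h_2 = 4, cx_3 = 8, cy_3 = 11.5, cz_3 = 6.5, d_3 = 4, h_3 = 3.5, cx_4 = 4.5, cy_4 = 4, cz_4 = 8, h_4 = 4.5, cx_5 = 14, cy_5 = 11.5, cz_5 = 8.5, cx_6 = 9, cy_6 = 9.5, cz_6 = 8, r_6 = 2, cx_7 = 13.5, cz_7 = 13.5, r_7 = 2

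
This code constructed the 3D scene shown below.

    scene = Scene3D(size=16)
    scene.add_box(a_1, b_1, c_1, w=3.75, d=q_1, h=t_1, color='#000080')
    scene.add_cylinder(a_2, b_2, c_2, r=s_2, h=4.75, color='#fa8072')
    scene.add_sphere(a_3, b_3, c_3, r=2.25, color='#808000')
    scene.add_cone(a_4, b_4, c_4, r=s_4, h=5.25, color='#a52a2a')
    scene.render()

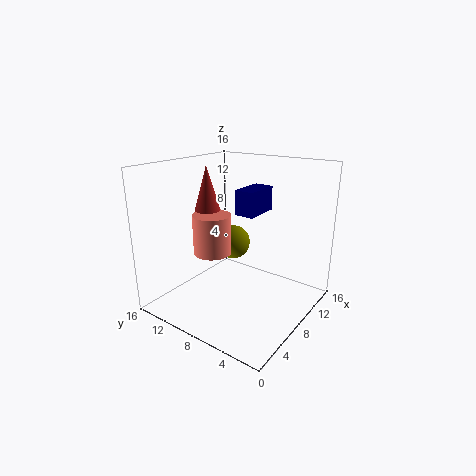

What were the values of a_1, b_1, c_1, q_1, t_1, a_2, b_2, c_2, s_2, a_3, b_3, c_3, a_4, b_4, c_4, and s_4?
a_1 = 5.75, b_1 = 4.75, c_1 = 11.5, q_1 = 2, t_1 = 2.5, a_2 = 8, b_2 = 11.75, c_2 = 5.25, s_2 = 2.25, a_3 = 13.5, b_3 = 12.75, c_3 = 4.5, a_4 = 8.5, b_4 = 12.75, c_4 = 10.25, s_4 = 1.5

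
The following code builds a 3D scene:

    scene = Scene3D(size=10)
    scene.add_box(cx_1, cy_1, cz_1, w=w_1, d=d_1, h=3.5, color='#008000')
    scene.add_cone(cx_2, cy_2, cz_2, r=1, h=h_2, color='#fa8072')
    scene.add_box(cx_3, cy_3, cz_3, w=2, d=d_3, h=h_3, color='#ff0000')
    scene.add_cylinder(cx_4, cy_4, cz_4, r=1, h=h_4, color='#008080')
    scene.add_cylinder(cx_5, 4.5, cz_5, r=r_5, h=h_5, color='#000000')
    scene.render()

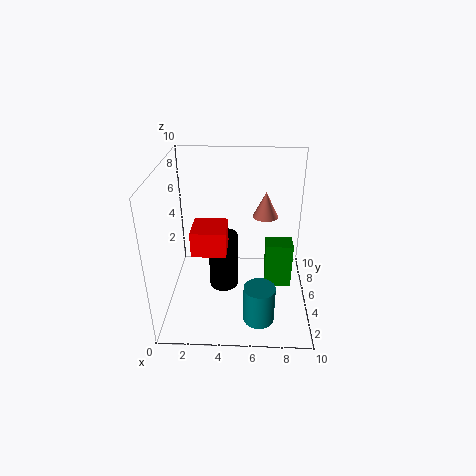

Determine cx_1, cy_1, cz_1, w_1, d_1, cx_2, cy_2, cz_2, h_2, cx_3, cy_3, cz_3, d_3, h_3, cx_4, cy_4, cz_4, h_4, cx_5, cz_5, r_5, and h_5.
cx_1 = 7
cy_1 = 5.5
cz_1 = 0.5
w_1 = 2
d_1 = 1.5
cx_2 = 7
cy_2 = 8.5
cz_2 = 5
h_2 = 2
cx_3 = 2.5
cy_3 = 1
cz_3 = 6
d_3 = 2
h_3 = 1.5
cx_4 = 6.5
cy_4 = 1.5
cz_4 = 1
h_4 = 2.5
cx_5 = 4
cz_5 = 1.5
r_5 = 1
h_5 = 4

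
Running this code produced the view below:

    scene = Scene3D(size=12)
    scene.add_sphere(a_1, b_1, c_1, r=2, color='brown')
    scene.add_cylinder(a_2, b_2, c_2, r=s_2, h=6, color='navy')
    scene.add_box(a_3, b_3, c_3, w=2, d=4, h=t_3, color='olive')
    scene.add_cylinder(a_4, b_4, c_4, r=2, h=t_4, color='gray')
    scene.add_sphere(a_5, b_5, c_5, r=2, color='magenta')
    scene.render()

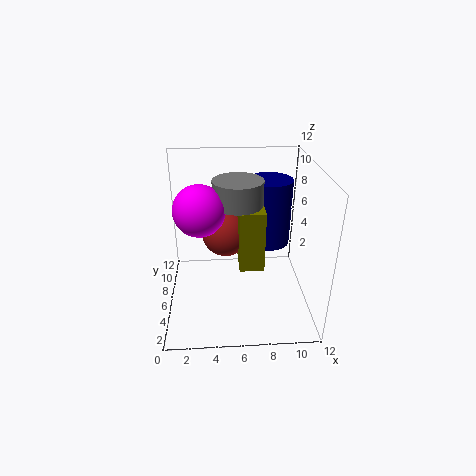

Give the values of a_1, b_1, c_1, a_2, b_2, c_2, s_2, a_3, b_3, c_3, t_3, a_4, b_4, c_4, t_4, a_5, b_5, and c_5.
a_1 = 5
b_1 = 7
c_1 = 6
a_2 = 9
b_2 = 9
c_2 = 4
s_2 = 2
a_3 = 6
b_3 = 4
c_3 = 4
t_3 = 5
a_4 = 6
b_4 = 6
c_4 = 9
t_4 = 2
a_5 = 3
b_5 = 5
c_5 = 9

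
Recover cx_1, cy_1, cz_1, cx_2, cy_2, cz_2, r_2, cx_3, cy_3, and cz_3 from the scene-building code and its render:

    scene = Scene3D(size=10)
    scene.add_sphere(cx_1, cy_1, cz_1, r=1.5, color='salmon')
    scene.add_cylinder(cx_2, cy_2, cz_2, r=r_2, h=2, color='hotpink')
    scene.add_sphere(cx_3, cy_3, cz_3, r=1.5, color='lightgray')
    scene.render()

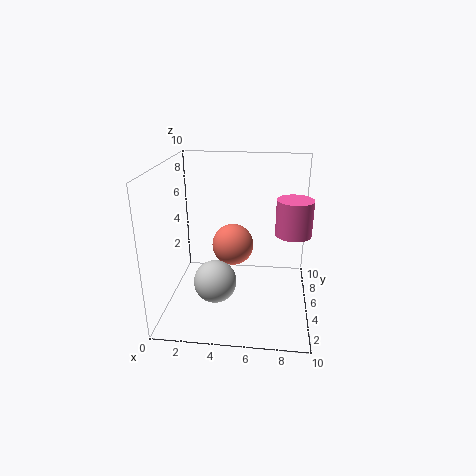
cx_1 = 4.5
cy_1 = 6
cz_1 = 4
cx_2 = 8.5
cy_2 = 1.5
cz_2 = 7
r_2 = 1
cx_3 = 3.5
cy_3 = 4
cz_3 = 2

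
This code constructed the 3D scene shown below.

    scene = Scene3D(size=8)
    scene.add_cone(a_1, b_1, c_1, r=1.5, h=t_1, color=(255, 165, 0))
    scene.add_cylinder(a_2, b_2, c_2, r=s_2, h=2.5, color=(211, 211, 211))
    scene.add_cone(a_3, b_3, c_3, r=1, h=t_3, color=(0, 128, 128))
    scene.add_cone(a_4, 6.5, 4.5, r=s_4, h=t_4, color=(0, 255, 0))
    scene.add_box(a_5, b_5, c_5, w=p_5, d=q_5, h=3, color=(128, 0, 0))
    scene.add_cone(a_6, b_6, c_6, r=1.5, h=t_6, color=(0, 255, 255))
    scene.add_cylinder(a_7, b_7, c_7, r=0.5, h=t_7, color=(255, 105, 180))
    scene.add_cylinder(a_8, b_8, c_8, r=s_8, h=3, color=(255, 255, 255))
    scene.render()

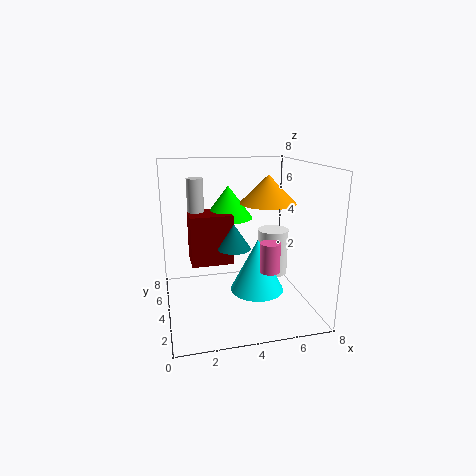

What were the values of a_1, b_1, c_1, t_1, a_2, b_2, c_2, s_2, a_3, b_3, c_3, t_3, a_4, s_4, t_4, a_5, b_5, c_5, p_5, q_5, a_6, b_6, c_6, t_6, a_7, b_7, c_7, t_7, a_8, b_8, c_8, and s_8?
a_1 = 5.5, b_1 = 3.5, c_1 = 6, t_1 = 1.5, a_2 = 2, b_2 = 6.5, c_2 = 4.5, s_2 = 0.5, a_3 = 4, b_3 = 5, c_3 = 3, t_3 = 1.5, a_4 = 4, s_4 = 1.5, t_4 = 2, a_5 = 1.5, b_5 = 5, c_5 = 2, p_5 = 2.5, q_5 = 2, a_6 = 5, b_6 = 3.5, c_6 = 1, t_6 = 3, a_7 = 5, b_7 = 1.5, c_7 = 3, t_7 = 1.5, a_8 = 7, b_8 = 6.5, c_8 = 0.5, s_8 = 1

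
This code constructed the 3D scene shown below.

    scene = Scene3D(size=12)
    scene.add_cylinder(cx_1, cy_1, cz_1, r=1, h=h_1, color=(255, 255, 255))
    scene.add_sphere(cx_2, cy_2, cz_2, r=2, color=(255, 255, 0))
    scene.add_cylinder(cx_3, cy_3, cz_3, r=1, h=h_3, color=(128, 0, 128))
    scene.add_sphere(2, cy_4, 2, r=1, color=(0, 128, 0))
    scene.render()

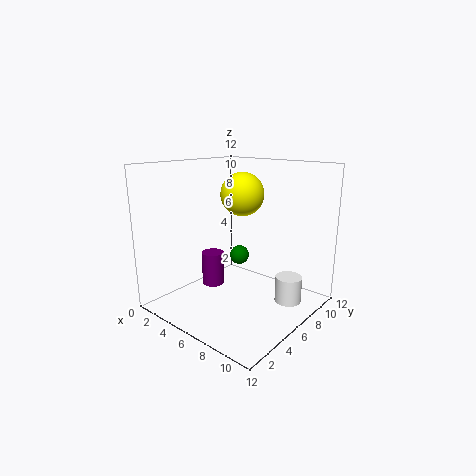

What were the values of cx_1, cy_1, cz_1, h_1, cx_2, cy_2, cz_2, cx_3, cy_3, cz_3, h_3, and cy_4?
cx_1 = 11; cy_1 = 6; cz_1 = 2; h_1 = 2; cx_2 = 4; cy_2 = 9; cz_2 = 9; cx_3 = 3; cy_3 = 6; cz_3 = 1; h_3 = 3; cy_4 = 11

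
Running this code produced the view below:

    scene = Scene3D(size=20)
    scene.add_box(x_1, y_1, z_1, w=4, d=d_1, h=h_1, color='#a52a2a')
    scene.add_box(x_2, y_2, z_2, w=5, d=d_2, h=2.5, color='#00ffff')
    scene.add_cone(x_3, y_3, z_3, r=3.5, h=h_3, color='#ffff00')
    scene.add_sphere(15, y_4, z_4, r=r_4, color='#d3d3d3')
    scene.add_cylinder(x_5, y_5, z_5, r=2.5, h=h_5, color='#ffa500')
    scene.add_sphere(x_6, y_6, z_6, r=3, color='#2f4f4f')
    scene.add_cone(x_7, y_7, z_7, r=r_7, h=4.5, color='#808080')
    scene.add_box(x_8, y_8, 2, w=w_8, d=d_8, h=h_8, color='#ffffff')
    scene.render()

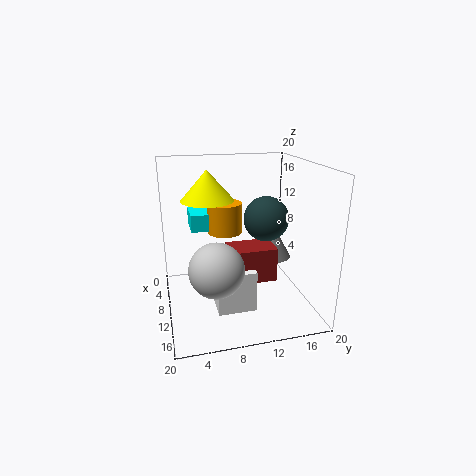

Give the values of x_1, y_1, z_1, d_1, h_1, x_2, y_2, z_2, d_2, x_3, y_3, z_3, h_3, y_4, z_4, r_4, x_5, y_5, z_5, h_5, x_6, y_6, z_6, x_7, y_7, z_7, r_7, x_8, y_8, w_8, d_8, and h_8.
x_1 = 11, y_1 = 8, z_1 = 5.5, d_1 = 6, h_1 = 4.5, x_2 = 1.5, y_2 = 4, z_2 = 10, d_2 = 3, x_3 = 9.5, y_3 = 6, z_3 = 15.5, h_3 = 4, y_4 = 6, z_4 = 8, r_4 = 3.5, x_5 = 6, y_5 = 9, z_5 = 9.5, h_5 = 4.5, x_6 = 11.5, y_6 = 13.5, z_6 = 13, x_7 = 10.5, y_7 = 15, z_7 = 7, r_7 = 2.5, x_8 = 11, y_8 = 6, w_8 = 5, d_8 = 5, h_8 = 5.5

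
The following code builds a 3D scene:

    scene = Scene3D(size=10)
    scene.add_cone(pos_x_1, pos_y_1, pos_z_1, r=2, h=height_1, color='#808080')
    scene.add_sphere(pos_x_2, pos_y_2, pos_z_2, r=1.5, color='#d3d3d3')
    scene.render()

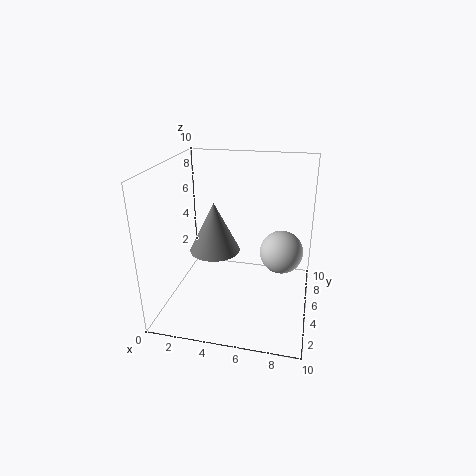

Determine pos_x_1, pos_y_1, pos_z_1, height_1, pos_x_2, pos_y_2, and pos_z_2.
pos_x_1 = 2.5, pos_y_1 = 7.5, pos_z_1 = 2.5, height_1 = 4, pos_x_2 = 8, pos_y_2 = 5.5, pos_z_2 = 4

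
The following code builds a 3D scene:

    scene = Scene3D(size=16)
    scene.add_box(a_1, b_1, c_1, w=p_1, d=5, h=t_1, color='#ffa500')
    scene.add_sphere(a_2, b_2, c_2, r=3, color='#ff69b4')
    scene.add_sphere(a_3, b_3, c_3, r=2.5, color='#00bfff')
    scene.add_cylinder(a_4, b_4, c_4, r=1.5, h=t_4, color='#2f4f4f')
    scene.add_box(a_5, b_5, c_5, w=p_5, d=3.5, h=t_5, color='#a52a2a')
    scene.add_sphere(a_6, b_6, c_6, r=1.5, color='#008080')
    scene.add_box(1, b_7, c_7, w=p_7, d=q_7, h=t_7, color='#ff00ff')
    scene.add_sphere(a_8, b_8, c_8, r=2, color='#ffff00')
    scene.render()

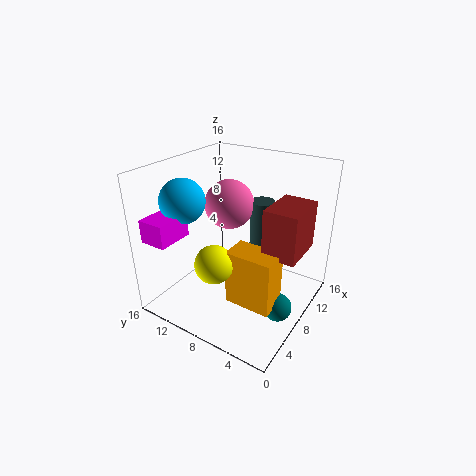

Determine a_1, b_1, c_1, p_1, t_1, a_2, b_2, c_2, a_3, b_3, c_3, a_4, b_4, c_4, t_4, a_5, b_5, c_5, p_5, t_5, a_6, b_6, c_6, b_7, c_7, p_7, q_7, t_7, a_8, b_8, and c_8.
a_1 = 4, b_1 = 2, c_1 = 2.5, p_1 = 3, t_1 = 6, a_2 = 11.5, b_2 = 11.5, c_2 = 10, a_3 = 5.5, b_3 = 13.5, c_3 = 12, a_4 = 13.5, b_4 = 8, c_4 = 3, t_4 = 7.5, a_5 = 6, b_5 = 0.5, c_5 = 8, p_5 = 5, t_5 = 5, a_6 = 6.5, b_6 = 2, c_6 = 2, b_7 = 12.5, c_7 = 8.5, p_7 = 4, q_7 = 3, t_7 = 2.5, a_8 = 3.5, b_8 = 8, c_8 = 7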